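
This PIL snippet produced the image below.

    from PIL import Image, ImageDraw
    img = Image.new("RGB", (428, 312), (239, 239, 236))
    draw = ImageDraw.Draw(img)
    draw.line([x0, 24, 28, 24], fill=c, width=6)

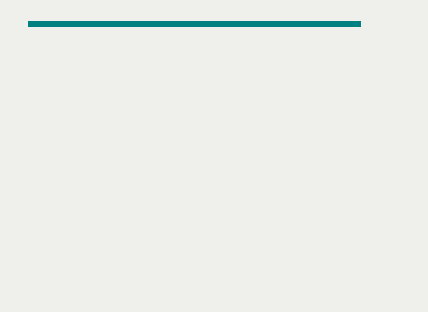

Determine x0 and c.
x0 = 360
c = 'teal'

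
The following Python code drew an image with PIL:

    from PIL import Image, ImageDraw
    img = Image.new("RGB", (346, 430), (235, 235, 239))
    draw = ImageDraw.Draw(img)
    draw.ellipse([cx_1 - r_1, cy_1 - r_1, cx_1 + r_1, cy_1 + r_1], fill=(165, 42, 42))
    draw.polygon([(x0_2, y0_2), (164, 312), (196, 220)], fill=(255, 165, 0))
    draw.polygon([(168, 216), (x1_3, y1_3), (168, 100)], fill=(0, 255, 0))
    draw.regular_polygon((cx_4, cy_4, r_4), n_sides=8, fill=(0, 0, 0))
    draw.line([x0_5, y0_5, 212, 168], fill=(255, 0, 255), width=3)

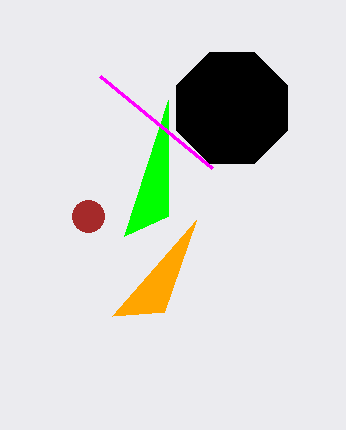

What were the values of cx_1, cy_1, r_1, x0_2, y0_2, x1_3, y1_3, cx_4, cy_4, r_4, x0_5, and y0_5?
cx_1 = 88, cy_1 = 216, r_1 = 16, x0_2 = 112, y0_2 = 316, x1_3 = 124, y1_3 = 236, cx_4 = 232, cy_4 = 108, r_4 = 60, x0_5 = 100, y0_5 = 76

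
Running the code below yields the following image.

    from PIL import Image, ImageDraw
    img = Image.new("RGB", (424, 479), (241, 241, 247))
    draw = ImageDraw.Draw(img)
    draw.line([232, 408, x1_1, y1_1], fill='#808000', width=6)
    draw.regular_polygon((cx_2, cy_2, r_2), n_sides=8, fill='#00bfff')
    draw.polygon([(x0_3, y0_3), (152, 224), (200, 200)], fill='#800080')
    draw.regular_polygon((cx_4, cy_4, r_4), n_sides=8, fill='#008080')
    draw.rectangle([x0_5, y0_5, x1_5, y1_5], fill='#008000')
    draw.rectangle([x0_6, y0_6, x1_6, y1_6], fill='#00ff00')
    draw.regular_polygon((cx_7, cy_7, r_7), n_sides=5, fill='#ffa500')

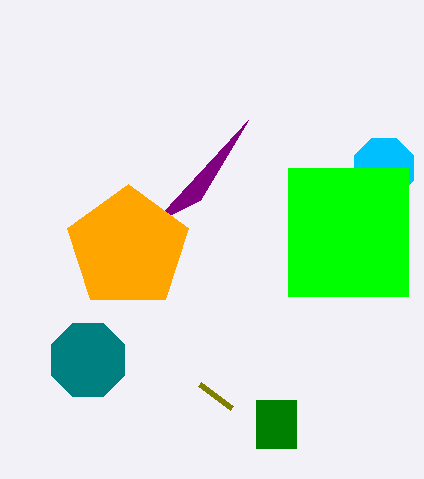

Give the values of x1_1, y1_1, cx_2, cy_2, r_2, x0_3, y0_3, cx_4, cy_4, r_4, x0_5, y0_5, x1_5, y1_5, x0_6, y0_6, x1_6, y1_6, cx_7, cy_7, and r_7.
x1_1 = 200
y1_1 = 384
cx_2 = 384
cy_2 = 168
r_2 = 32
x0_3 = 248
y0_3 = 120
cx_4 = 88
cy_4 = 360
r_4 = 40
x0_5 = 256
y0_5 = 400
x1_5 = 296
y1_5 = 448
x0_6 = 288
y0_6 = 168
x1_6 = 408
y1_6 = 296
cx_7 = 128
cy_7 = 248
r_7 = 64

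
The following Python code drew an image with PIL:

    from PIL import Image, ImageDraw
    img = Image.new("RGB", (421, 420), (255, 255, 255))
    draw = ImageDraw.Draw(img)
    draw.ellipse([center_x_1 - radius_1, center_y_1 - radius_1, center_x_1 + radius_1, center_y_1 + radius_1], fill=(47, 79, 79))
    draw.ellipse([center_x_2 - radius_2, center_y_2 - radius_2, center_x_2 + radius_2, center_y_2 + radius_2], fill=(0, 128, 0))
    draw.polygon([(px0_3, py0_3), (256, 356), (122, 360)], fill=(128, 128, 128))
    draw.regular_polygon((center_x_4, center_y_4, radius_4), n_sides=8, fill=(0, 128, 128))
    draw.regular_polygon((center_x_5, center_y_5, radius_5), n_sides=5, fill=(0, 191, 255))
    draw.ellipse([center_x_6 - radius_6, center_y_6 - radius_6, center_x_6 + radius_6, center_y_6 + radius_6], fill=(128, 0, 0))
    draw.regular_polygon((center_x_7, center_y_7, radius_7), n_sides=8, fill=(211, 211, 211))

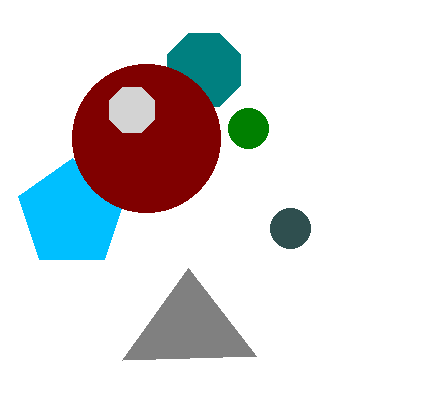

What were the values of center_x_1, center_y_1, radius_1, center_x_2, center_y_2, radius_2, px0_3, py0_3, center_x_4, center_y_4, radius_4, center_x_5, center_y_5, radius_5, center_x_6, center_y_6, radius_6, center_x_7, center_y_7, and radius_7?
center_x_1 = 290, center_y_1 = 228, radius_1 = 20, center_x_2 = 248, center_y_2 = 128, radius_2 = 20, px0_3 = 188, py0_3 = 268, center_x_4 = 204, center_y_4 = 70, radius_4 = 40, center_x_5 = 72, center_y_5 = 214, radius_5 = 56, center_x_6 = 146, center_y_6 = 138, radius_6 = 74, center_x_7 = 132, center_y_7 = 110, radius_7 = 24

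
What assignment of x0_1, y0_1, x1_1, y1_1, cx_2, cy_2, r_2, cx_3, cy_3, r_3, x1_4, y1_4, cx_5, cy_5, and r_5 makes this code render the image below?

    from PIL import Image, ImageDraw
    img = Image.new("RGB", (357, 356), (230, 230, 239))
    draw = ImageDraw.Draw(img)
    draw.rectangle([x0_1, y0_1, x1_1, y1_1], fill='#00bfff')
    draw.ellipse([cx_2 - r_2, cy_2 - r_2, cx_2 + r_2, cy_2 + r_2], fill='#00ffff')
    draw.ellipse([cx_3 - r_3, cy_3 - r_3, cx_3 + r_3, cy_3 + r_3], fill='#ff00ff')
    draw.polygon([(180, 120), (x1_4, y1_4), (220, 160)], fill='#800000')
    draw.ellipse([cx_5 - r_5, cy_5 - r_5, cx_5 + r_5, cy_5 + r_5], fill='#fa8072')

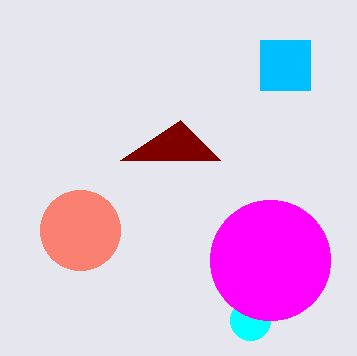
x0_1 = 260, y0_1 = 40, x1_1 = 310, y1_1 = 90, cx_2 = 250, cy_2 = 320, r_2 = 20, cx_3 = 270, cy_3 = 260, r_3 = 60, x1_4 = 120, y1_4 = 160, cx_5 = 80, cy_5 = 230, r_5 = 40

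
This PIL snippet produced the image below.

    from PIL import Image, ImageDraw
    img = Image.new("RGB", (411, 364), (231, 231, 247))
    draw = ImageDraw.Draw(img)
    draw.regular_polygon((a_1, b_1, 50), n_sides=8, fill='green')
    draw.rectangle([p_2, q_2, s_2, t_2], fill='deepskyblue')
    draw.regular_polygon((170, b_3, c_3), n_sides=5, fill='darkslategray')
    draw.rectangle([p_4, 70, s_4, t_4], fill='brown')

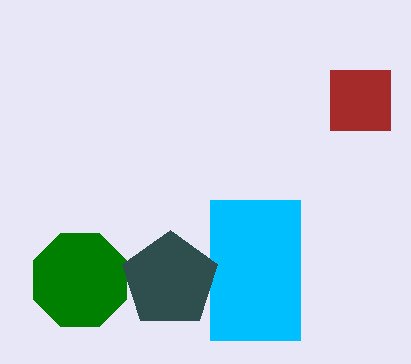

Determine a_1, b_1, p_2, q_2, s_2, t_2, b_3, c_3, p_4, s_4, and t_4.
a_1 = 80
b_1 = 280
p_2 = 210
q_2 = 200
s_2 = 300
t_2 = 340
b_3 = 280
c_3 = 50
p_4 = 330
s_4 = 390
t_4 = 130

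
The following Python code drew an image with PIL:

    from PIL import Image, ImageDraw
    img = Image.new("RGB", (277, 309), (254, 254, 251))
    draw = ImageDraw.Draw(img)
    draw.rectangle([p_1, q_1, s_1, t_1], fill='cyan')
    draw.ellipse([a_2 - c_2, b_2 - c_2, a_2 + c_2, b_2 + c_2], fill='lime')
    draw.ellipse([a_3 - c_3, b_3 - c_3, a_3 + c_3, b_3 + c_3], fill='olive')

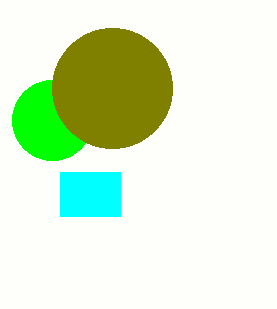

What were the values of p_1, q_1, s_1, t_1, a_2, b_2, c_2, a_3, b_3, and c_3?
p_1 = 60; q_1 = 172; s_1 = 120; t_1 = 216; a_2 = 52; b_2 = 120; c_2 = 40; a_3 = 112; b_3 = 88; c_3 = 60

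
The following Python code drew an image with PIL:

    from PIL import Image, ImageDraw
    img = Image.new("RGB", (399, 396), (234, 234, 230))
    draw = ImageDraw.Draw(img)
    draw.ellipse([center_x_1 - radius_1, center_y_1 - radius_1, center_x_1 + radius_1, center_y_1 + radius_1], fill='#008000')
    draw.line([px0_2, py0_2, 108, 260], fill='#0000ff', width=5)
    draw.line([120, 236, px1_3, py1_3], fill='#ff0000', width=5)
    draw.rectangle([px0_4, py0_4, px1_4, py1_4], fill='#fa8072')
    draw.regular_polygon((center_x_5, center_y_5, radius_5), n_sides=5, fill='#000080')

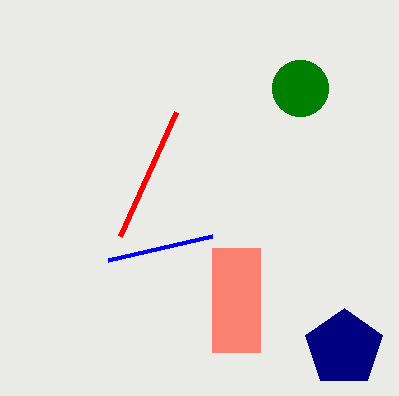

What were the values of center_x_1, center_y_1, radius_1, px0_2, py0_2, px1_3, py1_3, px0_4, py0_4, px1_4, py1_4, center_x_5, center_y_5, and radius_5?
center_x_1 = 300; center_y_1 = 88; radius_1 = 28; px0_2 = 212; py0_2 = 236; px1_3 = 176; py1_3 = 112; px0_4 = 212; py0_4 = 248; px1_4 = 260; py1_4 = 352; center_x_5 = 344; center_y_5 = 348; radius_5 = 40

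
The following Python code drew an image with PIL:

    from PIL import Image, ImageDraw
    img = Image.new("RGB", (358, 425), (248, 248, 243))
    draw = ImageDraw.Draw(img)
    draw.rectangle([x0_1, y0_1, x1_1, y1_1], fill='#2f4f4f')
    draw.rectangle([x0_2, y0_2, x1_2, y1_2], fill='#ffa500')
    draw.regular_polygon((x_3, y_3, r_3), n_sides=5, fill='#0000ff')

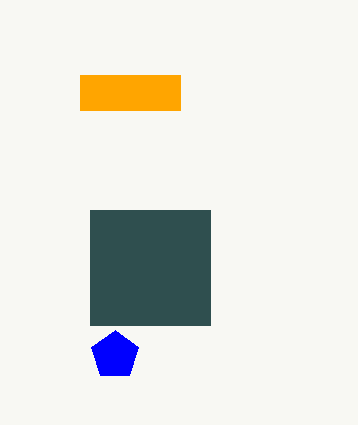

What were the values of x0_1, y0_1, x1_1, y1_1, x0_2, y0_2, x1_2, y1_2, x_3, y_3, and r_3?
x0_1 = 90, y0_1 = 210, x1_1 = 210, y1_1 = 325, x0_2 = 80, y0_2 = 75, x1_2 = 180, y1_2 = 110, x_3 = 115, y_3 = 355, r_3 = 25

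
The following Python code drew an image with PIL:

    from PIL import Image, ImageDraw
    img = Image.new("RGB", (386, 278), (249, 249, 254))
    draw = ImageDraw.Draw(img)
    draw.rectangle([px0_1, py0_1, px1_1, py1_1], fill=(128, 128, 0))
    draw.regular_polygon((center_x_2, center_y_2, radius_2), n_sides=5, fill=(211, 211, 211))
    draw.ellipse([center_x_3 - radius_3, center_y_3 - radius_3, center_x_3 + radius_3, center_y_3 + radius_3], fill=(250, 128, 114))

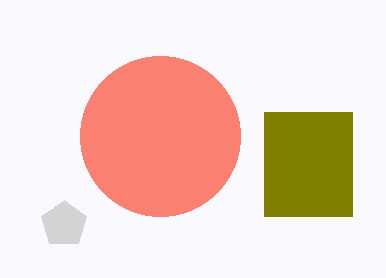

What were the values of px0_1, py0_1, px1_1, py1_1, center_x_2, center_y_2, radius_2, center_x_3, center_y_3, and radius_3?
px0_1 = 264; py0_1 = 112; px1_1 = 352; py1_1 = 216; center_x_2 = 64; center_y_2 = 224; radius_2 = 24; center_x_3 = 160; center_y_3 = 136; radius_3 = 80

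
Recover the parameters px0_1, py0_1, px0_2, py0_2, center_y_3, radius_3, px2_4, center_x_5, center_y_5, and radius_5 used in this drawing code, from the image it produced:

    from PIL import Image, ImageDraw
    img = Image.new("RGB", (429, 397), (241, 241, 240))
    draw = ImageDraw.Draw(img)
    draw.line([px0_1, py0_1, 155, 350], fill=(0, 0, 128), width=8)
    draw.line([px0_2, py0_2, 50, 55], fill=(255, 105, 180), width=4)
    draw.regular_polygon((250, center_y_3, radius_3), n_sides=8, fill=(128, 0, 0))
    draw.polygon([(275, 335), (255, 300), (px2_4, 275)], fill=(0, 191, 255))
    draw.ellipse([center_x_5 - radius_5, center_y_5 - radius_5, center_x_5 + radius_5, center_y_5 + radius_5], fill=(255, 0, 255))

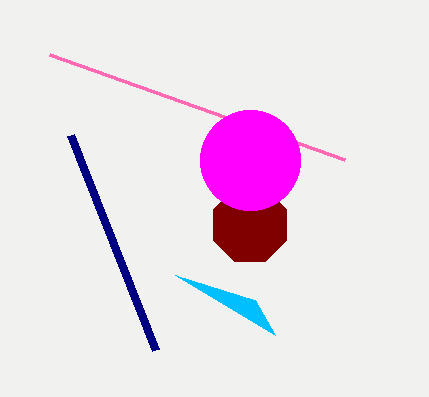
px0_1 = 70
py0_1 = 135
px0_2 = 345
py0_2 = 160
center_y_3 = 225
radius_3 = 40
px2_4 = 175
center_x_5 = 250
center_y_5 = 160
radius_5 = 50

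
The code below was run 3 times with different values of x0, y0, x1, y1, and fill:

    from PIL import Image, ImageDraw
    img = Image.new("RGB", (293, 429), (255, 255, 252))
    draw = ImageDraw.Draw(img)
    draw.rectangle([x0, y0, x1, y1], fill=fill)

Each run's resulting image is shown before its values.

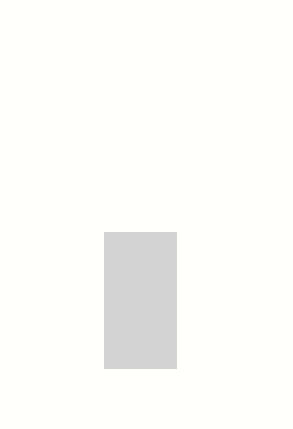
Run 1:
x0 = 104
y0 = 232
x1 = 176
y1 = 368
fill = 'lightgray'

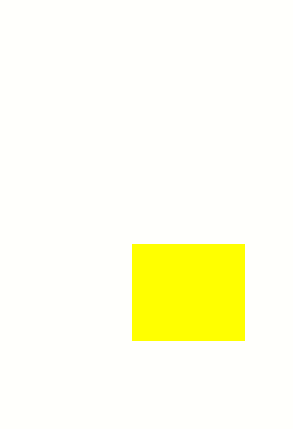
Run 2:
x0 = 132
y0 = 244
x1 = 244
y1 = 340
fill = 'yellow'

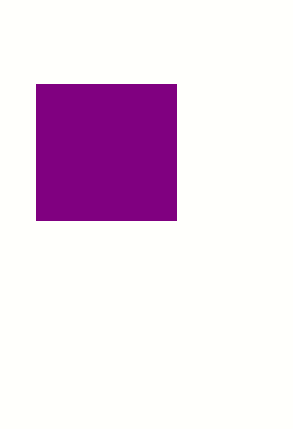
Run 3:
x0 = 36, y0 = 84, x1 = 176, y1 = 220, fill = 'purple'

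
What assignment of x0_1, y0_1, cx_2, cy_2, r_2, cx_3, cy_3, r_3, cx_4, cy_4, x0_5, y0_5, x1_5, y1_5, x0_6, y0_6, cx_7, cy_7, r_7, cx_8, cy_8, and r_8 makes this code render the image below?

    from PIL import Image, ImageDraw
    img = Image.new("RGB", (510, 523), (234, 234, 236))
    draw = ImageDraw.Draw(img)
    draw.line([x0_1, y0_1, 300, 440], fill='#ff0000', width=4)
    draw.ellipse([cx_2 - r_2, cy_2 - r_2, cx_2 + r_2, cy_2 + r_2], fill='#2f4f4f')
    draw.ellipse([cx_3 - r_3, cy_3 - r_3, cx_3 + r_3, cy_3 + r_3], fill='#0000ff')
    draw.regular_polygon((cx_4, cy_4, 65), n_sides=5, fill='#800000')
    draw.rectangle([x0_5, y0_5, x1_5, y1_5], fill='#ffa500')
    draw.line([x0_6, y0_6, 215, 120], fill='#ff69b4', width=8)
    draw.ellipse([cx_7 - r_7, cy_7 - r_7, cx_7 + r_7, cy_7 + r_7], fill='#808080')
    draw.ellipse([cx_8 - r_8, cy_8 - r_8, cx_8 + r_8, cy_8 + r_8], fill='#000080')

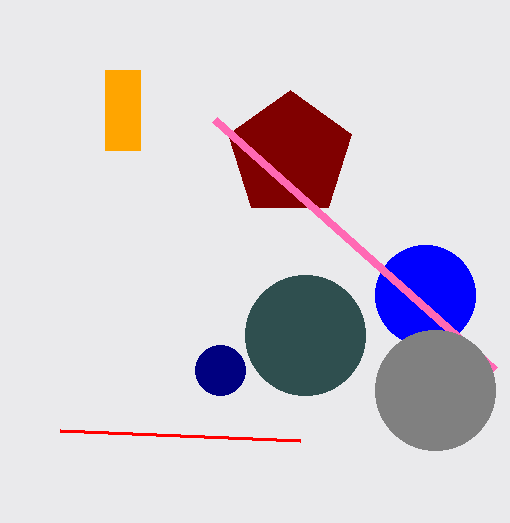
x0_1 = 60; y0_1 = 430; cx_2 = 305; cy_2 = 335; r_2 = 60; cx_3 = 425; cy_3 = 295; r_3 = 50; cx_4 = 290; cy_4 = 155; x0_5 = 105; y0_5 = 70; x1_5 = 140; y1_5 = 150; x0_6 = 495; y0_6 = 370; cx_7 = 435; cy_7 = 390; r_7 = 60; cx_8 = 220; cy_8 = 370; r_8 = 25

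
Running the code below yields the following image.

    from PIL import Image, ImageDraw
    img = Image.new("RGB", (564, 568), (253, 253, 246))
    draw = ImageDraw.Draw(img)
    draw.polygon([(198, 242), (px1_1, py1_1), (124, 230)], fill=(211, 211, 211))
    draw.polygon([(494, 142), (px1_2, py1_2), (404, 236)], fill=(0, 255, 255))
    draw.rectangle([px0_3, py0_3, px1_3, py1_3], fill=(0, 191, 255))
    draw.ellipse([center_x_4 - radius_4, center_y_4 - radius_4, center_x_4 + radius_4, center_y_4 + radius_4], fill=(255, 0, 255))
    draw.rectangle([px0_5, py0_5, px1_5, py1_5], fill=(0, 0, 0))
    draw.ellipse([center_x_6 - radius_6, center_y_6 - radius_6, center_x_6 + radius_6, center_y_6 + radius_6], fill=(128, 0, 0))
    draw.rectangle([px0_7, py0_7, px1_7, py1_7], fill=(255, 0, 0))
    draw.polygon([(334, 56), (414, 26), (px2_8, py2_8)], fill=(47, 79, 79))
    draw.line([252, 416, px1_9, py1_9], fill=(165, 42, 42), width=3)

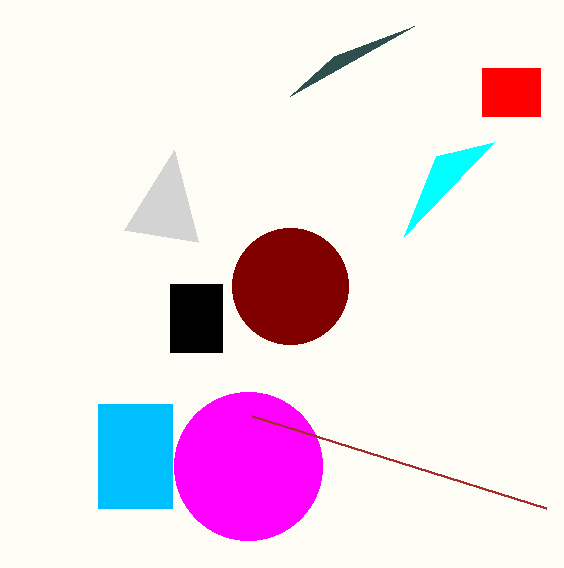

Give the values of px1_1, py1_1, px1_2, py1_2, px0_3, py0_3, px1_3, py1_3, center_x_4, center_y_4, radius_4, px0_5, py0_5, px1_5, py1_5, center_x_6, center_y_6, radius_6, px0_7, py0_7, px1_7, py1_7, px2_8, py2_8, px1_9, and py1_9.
px1_1 = 174; py1_1 = 150; px1_2 = 436; py1_2 = 156; px0_3 = 98; py0_3 = 404; px1_3 = 172; py1_3 = 508; center_x_4 = 248; center_y_4 = 466; radius_4 = 74; px0_5 = 170; py0_5 = 284; px1_5 = 222; py1_5 = 352; center_x_6 = 290; center_y_6 = 286; radius_6 = 58; px0_7 = 482; py0_7 = 68; px1_7 = 540; py1_7 = 116; px2_8 = 290; py2_8 = 96; px1_9 = 546; py1_9 = 508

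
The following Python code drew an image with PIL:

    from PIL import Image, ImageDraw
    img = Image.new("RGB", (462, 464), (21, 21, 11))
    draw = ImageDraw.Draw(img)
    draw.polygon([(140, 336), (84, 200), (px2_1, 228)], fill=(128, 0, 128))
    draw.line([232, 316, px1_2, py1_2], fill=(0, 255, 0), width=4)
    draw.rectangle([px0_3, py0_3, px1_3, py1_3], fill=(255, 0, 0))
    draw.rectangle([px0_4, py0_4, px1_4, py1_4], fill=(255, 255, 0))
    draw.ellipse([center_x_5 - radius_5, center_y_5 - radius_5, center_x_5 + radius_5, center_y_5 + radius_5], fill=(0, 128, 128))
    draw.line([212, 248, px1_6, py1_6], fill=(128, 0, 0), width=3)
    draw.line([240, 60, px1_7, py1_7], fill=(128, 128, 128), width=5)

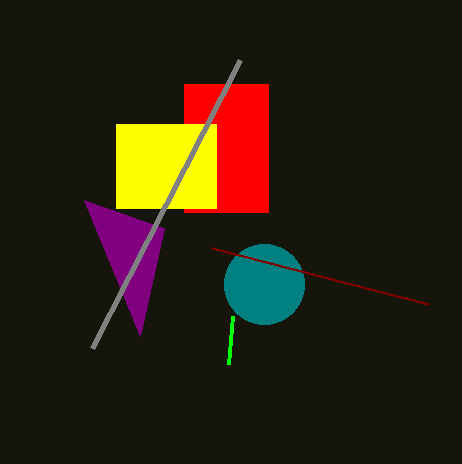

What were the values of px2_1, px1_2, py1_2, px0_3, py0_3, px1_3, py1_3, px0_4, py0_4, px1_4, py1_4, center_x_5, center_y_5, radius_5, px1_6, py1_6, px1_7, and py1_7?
px2_1 = 164; px1_2 = 228; py1_2 = 364; px0_3 = 184; py0_3 = 84; px1_3 = 268; py1_3 = 212; px0_4 = 116; py0_4 = 124; px1_4 = 216; py1_4 = 208; center_x_5 = 264; center_y_5 = 284; radius_5 = 40; px1_6 = 428; py1_6 = 304; px1_7 = 92; py1_7 = 348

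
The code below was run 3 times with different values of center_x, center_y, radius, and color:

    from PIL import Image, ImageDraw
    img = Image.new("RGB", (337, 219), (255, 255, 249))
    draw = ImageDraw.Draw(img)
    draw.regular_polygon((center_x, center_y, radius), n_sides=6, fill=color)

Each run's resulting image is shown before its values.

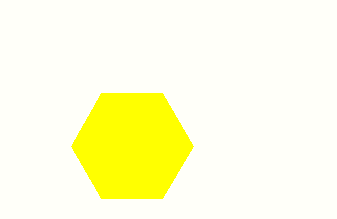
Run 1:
center_x = 132, center_y = 146, radius = 61, color = 'yellow'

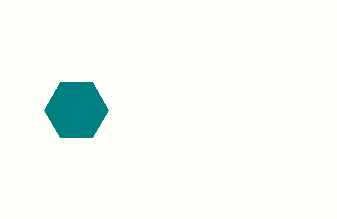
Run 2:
center_x = 76, center_y = 110, radius = 32, color = 'teal'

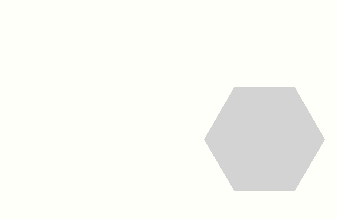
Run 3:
center_x = 264
center_y = 139
radius = 60
color = 'lightgray'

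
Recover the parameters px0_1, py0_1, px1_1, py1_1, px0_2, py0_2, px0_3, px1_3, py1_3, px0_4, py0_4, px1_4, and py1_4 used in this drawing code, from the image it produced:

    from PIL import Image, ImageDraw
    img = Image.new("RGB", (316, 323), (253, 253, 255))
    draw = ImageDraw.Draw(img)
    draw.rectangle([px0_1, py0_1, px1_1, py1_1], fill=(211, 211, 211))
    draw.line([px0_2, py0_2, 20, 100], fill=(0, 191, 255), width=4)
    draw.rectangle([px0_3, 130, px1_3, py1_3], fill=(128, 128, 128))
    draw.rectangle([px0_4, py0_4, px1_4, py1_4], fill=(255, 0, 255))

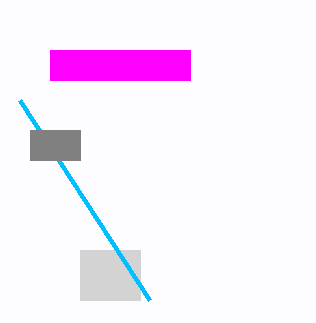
px0_1 = 80; py0_1 = 250; px1_1 = 140; py1_1 = 300; px0_2 = 150; py0_2 = 300; px0_3 = 30; px1_3 = 80; py1_3 = 160; px0_4 = 50; py0_4 = 50; px1_4 = 190; py1_4 = 80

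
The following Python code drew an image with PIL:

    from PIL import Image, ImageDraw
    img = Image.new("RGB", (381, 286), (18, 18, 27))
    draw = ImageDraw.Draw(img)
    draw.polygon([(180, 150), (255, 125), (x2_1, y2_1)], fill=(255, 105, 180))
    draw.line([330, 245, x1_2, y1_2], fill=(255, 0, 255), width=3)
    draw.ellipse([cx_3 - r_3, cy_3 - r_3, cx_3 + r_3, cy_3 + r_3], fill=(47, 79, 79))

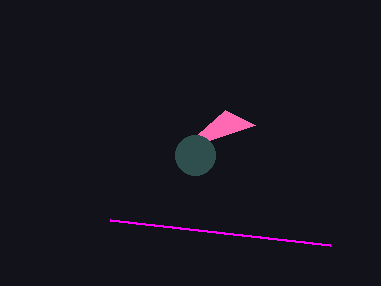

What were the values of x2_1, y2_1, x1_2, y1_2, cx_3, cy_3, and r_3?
x2_1 = 225, y2_1 = 110, x1_2 = 110, y1_2 = 220, cx_3 = 195, cy_3 = 155, r_3 = 20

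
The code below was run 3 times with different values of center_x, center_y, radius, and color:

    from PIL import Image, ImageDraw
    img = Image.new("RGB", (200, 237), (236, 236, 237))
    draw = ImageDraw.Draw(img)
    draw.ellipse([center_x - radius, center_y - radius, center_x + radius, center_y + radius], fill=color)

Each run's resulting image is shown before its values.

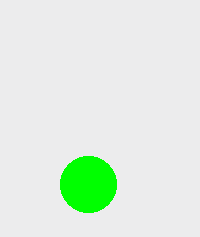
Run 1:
center_x = 88, center_y = 184, radius = 28, color = 'lime'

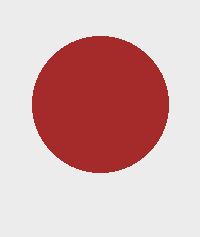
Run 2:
center_x = 100
center_y = 104
radius = 68
color = 'brown'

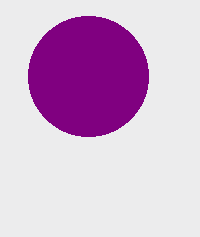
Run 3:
center_x = 88; center_y = 76; radius = 60; color = 'purple'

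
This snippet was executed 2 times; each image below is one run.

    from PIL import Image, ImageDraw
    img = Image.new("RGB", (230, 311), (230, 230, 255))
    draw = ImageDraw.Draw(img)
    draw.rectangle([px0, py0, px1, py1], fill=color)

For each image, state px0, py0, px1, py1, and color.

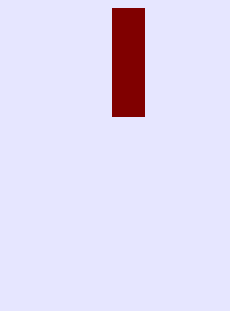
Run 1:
px0 = 112, py0 = 8, px1 = 144, py1 = 116, color = 'maroon'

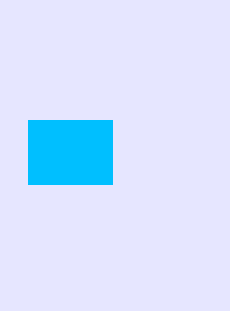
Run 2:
px0 = 28, py0 = 120, px1 = 112, py1 = 184, color = 'deepskyblue'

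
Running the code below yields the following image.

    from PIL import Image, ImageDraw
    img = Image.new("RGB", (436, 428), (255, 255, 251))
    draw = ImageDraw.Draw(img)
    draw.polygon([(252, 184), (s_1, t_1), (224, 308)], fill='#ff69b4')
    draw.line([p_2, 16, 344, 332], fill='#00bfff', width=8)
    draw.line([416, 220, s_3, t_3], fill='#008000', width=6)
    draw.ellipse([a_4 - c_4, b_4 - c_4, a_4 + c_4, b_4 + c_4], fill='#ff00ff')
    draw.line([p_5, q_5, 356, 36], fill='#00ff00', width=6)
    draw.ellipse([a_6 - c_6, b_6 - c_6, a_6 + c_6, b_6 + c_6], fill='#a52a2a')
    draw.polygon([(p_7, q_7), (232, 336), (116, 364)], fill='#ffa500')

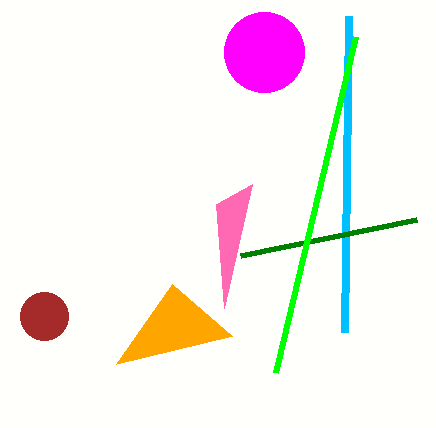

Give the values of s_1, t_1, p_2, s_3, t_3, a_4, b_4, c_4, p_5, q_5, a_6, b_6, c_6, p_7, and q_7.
s_1 = 216
t_1 = 204
p_2 = 348
s_3 = 240
t_3 = 256
a_4 = 264
b_4 = 52
c_4 = 40
p_5 = 276
q_5 = 372
a_6 = 44
b_6 = 316
c_6 = 24
p_7 = 172
q_7 = 284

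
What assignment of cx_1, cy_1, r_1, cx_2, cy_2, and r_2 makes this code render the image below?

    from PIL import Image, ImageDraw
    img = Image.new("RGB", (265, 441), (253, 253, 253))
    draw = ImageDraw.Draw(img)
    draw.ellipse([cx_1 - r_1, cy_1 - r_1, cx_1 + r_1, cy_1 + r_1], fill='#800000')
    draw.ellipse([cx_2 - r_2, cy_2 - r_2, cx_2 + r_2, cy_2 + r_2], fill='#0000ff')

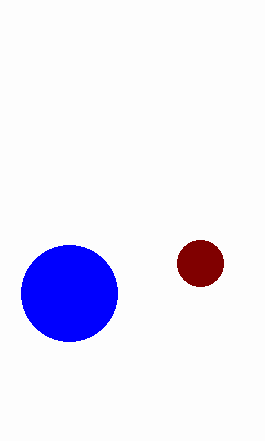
cx_1 = 200; cy_1 = 263; r_1 = 23; cx_2 = 69; cy_2 = 293; r_2 = 48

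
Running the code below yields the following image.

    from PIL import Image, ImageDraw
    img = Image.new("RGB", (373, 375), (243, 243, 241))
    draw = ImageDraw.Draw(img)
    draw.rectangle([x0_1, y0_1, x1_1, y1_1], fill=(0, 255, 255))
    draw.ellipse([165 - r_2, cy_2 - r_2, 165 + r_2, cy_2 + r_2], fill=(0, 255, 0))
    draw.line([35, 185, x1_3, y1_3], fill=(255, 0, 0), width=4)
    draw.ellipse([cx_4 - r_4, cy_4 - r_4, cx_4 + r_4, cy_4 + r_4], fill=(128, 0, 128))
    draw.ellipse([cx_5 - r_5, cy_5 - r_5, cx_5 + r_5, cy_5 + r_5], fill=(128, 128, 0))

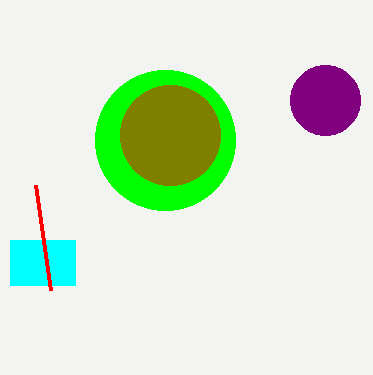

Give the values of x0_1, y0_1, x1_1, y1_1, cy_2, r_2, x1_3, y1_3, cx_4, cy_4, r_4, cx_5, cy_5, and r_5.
x0_1 = 10, y0_1 = 240, x1_1 = 75, y1_1 = 285, cy_2 = 140, r_2 = 70, x1_3 = 50, y1_3 = 290, cx_4 = 325, cy_4 = 100, r_4 = 35, cx_5 = 170, cy_5 = 135, r_5 = 50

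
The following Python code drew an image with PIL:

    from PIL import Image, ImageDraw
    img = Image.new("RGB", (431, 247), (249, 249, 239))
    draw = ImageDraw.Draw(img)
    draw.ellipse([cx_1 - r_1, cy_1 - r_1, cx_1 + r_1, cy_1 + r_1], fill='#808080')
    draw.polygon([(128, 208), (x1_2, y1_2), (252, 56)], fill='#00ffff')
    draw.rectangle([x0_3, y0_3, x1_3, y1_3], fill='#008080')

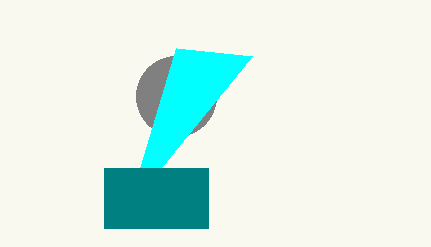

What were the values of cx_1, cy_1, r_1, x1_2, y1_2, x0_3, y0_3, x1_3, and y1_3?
cx_1 = 176
cy_1 = 96
r_1 = 40
x1_2 = 176
y1_2 = 48
x0_3 = 104
y0_3 = 168
x1_3 = 208
y1_3 = 228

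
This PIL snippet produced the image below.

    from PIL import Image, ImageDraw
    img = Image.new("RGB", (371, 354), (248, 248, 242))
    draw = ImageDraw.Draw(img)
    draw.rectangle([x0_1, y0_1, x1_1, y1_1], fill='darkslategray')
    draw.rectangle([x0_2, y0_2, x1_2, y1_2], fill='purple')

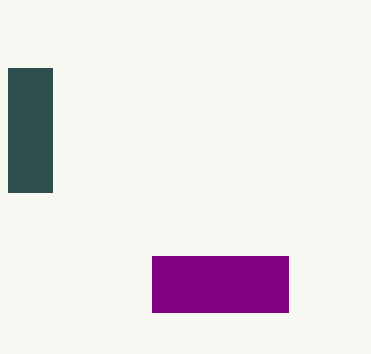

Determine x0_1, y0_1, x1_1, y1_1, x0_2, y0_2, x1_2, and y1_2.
x0_1 = 8; y0_1 = 68; x1_1 = 52; y1_1 = 192; x0_2 = 152; y0_2 = 256; x1_2 = 288; y1_2 = 312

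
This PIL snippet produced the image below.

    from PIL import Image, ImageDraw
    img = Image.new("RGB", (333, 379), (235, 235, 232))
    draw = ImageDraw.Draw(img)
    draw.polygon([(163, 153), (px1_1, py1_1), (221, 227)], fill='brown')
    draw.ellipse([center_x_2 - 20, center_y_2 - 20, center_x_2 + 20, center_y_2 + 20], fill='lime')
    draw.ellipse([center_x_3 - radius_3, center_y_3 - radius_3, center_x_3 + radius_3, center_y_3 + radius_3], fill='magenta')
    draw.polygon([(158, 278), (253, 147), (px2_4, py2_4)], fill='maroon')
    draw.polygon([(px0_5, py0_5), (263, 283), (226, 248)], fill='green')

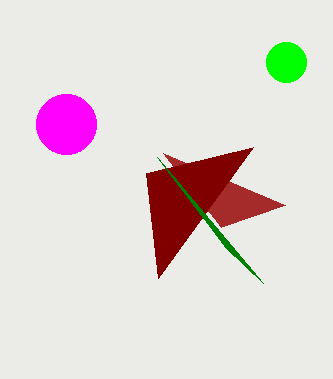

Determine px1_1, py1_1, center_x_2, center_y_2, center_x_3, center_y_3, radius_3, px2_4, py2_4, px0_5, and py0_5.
px1_1 = 285; py1_1 = 205; center_x_2 = 286; center_y_2 = 62; center_x_3 = 66; center_y_3 = 124; radius_3 = 30; px2_4 = 146; py2_4 = 173; px0_5 = 157; py0_5 = 157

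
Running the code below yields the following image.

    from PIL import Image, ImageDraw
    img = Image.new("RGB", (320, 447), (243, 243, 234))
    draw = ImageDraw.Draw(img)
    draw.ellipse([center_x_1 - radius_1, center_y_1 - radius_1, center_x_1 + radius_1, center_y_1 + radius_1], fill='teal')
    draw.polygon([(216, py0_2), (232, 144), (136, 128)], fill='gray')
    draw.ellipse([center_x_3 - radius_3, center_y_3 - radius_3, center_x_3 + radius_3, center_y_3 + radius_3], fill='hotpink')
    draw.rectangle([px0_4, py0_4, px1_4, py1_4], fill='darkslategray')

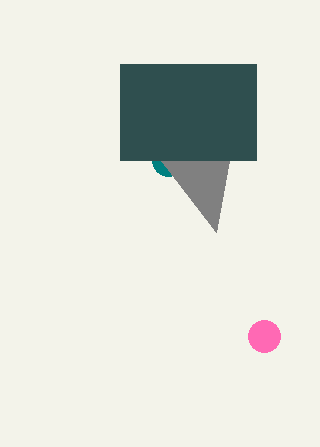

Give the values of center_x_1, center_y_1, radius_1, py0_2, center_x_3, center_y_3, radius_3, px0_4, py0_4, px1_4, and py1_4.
center_x_1 = 168, center_y_1 = 160, radius_1 = 16, py0_2 = 232, center_x_3 = 264, center_y_3 = 336, radius_3 = 16, px0_4 = 120, py0_4 = 64, px1_4 = 256, py1_4 = 160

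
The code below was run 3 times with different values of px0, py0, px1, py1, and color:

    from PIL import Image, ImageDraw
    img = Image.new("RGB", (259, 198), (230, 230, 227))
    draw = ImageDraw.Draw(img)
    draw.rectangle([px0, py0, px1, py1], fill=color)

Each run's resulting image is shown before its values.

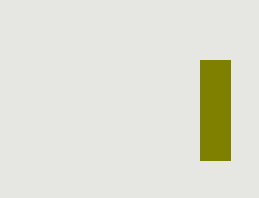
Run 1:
px0 = 200, py0 = 60, px1 = 230, py1 = 160, color = 'olive'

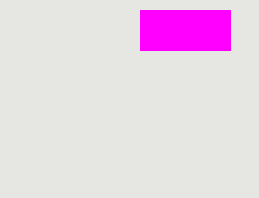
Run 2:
px0 = 140
py0 = 10
px1 = 230
py1 = 50
color = 'magenta'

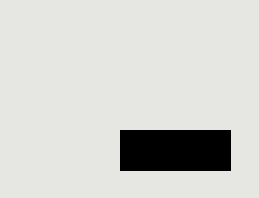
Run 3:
px0 = 120, py0 = 130, px1 = 230, py1 = 170, color = 'black'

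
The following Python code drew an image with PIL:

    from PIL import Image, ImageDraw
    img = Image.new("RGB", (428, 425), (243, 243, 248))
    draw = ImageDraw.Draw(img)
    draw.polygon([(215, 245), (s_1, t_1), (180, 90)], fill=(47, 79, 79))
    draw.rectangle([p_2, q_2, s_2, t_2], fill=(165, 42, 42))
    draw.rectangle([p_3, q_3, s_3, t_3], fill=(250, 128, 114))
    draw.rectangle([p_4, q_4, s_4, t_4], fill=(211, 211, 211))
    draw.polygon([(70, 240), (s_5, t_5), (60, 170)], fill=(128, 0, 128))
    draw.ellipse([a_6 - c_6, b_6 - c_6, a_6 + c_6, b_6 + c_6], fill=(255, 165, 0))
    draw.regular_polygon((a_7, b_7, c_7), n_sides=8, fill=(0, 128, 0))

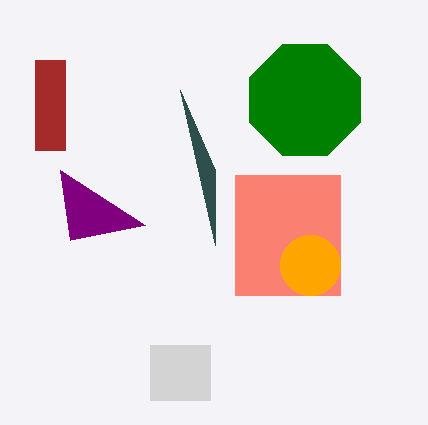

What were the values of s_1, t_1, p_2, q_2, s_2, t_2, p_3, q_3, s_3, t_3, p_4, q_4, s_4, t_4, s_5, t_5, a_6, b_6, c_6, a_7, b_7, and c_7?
s_1 = 215, t_1 = 170, p_2 = 35, q_2 = 60, s_2 = 65, t_2 = 150, p_3 = 235, q_3 = 175, s_3 = 340, t_3 = 295, p_4 = 150, q_4 = 345, s_4 = 210, t_4 = 400, s_5 = 145, t_5 = 225, a_6 = 310, b_6 = 265, c_6 = 30, a_7 = 305, b_7 = 100, c_7 = 60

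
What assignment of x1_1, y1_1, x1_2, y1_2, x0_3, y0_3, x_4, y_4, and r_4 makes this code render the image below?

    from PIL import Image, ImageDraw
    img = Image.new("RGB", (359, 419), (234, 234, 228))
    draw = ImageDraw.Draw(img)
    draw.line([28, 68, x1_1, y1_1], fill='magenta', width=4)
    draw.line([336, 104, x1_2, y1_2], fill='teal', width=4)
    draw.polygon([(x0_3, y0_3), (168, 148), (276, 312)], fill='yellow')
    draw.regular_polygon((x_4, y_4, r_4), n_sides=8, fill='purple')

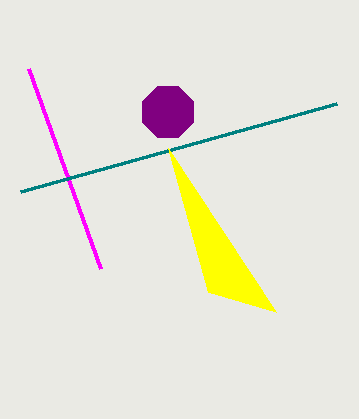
x1_1 = 100
y1_1 = 268
x1_2 = 20
y1_2 = 192
x0_3 = 208
y0_3 = 292
x_4 = 168
y_4 = 112
r_4 = 28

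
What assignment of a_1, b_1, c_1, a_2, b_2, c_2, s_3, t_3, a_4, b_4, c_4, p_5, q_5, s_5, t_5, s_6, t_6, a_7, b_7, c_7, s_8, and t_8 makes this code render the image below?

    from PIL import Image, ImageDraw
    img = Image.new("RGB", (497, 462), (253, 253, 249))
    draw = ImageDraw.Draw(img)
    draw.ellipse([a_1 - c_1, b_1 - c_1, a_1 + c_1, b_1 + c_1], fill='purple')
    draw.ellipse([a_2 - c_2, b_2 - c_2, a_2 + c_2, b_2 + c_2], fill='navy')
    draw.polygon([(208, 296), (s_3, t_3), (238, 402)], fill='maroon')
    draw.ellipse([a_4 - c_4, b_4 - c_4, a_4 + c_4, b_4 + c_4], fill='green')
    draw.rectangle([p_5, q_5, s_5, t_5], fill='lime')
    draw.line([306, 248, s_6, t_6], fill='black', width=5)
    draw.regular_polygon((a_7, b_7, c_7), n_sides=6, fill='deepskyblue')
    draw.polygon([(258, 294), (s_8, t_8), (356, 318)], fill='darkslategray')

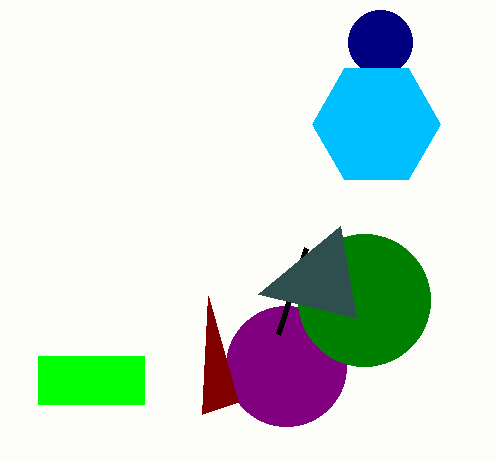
a_1 = 286
b_1 = 366
c_1 = 60
a_2 = 380
b_2 = 42
c_2 = 32
s_3 = 202
t_3 = 414
a_4 = 364
b_4 = 300
c_4 = 66
p_5 = 38
q_5 = 356
s_5 = 144
t_5 = 404
s_6 = 278
t_6 = 334
a_7 = 376
b_7 = 124
c_7 = 64
s_8 = 340
t_8 = 226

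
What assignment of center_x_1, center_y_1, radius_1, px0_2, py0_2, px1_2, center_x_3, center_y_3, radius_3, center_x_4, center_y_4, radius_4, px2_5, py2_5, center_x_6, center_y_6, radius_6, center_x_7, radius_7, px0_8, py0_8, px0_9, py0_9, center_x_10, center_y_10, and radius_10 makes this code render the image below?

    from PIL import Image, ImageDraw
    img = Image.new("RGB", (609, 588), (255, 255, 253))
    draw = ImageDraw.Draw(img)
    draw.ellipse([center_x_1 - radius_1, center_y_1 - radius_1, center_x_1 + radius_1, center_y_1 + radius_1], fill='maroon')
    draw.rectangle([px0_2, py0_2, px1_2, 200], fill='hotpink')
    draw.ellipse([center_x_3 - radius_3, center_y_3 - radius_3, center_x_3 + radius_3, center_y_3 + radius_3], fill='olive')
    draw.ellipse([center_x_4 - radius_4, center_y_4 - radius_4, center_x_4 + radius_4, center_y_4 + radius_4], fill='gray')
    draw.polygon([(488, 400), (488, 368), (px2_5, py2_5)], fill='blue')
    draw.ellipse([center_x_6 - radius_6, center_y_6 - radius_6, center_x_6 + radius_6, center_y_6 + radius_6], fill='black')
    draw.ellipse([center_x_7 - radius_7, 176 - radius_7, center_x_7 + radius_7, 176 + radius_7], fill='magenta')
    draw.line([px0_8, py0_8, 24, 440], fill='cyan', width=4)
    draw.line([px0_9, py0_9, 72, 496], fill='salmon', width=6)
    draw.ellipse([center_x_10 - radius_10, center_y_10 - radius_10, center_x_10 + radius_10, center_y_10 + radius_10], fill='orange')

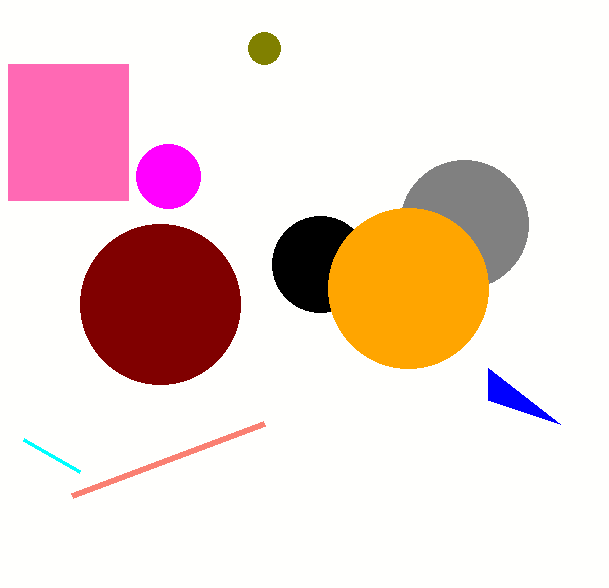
center_x_1 = 160
center_y_1 = 304
radius_1 = 80
px0_2 = 8
py0_2 = 64
px1_2 = 128
center_x_3 = 264
center_y_3 = 48
radius_3 = 16
center_x_4 = 464
center_y_4 = 224
radius_4 = 64
px2_5 = 560
py2_5 = 424
center_x_6 = 320
center_y_6 = 264
radius_6 = 48
center_x_7 = 168
radius_7 = 32
px0_8 = 80
py0_8 = 472
px0_9 = 264
py0_9 = 424
center_x_10 = 408
center_y_10 = 288
radius_10 = 80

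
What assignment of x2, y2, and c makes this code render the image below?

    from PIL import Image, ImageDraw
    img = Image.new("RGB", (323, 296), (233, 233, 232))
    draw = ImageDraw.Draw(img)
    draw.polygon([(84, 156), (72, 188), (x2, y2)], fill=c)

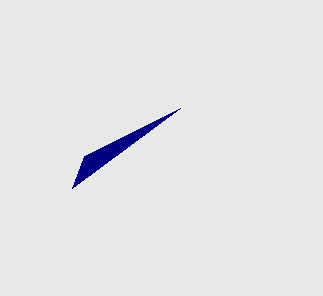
x2 = 180, y2 = 108, c = 'navy'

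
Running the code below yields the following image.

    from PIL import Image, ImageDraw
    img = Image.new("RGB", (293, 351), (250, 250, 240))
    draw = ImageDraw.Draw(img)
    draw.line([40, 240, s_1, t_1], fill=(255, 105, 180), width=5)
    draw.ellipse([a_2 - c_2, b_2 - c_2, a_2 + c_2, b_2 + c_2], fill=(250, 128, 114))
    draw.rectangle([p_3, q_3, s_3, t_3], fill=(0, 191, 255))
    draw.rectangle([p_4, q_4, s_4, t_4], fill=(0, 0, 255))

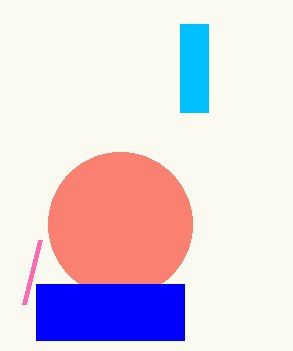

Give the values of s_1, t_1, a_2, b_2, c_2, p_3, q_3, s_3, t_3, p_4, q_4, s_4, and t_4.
s_1 = 24
t_1 = 304
a_2 = 120
b_2 = 224
c_2 = 72
p_3 = 180
q_3 = 24
s_3 = 208
t_3 = 112
p_4 = 36
q_4 = 284
s_4 = 184
t_4 = 340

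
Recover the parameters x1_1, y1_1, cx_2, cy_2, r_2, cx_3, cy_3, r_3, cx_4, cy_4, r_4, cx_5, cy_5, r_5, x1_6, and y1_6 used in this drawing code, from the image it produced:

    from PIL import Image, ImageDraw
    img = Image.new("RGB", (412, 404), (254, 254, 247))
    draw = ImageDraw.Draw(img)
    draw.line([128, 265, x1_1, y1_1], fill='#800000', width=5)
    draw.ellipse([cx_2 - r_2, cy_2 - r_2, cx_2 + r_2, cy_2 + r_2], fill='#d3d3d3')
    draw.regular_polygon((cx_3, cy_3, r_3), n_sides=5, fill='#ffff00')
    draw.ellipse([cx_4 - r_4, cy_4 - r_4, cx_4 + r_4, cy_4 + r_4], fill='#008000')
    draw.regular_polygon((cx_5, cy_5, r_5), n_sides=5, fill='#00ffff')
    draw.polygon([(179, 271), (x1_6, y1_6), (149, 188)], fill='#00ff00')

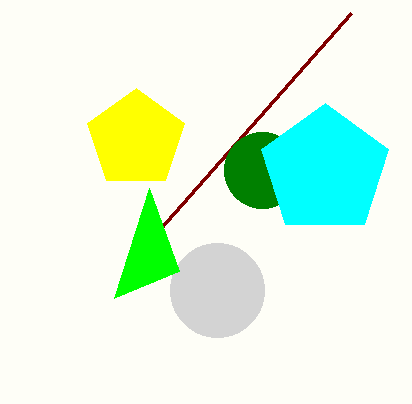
x1_1 = 351
y1_1 = 13
cx_2 = 217
cy_2 = 290
r_2 = 47
cx_3 = 136
cy_3 = 139
r_3 = 51
cx_4 = 262
cy_4 = 170
r_4 = 38
cx_5 = 325
cy_5 = 170
r_5 = 67
x1_6 = 114
y1_6 = 298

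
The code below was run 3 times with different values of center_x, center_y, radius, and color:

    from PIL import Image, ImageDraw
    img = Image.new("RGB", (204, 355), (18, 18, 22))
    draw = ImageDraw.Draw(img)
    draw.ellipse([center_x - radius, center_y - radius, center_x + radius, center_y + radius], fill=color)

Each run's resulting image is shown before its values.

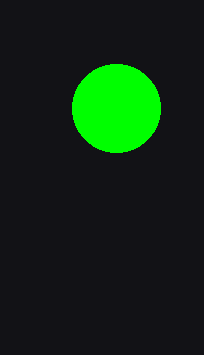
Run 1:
center_x = 116, center_y = 108, radius = 44, color = 'lime'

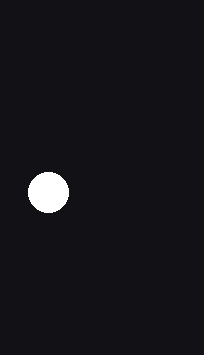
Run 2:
center_x = 48
center_y = 192
radius = 20
color = 'white'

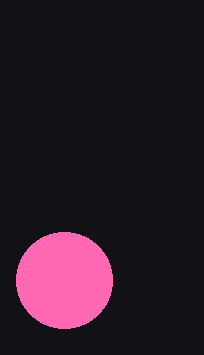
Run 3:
center_x = 64, center_y = 280, radius = 48, color = 'hotpink'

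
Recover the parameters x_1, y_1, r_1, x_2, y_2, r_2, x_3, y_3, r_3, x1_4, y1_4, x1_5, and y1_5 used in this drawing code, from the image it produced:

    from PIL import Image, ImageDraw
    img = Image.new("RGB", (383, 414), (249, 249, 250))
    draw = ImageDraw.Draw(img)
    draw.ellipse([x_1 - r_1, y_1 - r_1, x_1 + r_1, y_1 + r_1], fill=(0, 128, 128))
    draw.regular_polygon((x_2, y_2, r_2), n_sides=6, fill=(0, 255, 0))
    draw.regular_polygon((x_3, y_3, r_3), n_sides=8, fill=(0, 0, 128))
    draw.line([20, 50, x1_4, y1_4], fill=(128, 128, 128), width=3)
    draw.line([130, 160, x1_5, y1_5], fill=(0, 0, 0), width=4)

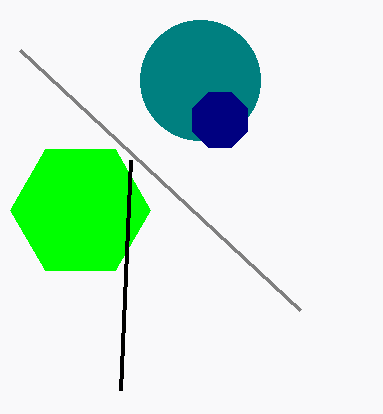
x_1 = 200; y_1 = 80; r_1 = 60; x_2 = 80; y_2 = 210; r_2 = 70; x_3 = 220; y_3 = 120; r_3 = 30; x1_4 = 300; y1_4 = 310; x1_5 = 120; y1_5 = 390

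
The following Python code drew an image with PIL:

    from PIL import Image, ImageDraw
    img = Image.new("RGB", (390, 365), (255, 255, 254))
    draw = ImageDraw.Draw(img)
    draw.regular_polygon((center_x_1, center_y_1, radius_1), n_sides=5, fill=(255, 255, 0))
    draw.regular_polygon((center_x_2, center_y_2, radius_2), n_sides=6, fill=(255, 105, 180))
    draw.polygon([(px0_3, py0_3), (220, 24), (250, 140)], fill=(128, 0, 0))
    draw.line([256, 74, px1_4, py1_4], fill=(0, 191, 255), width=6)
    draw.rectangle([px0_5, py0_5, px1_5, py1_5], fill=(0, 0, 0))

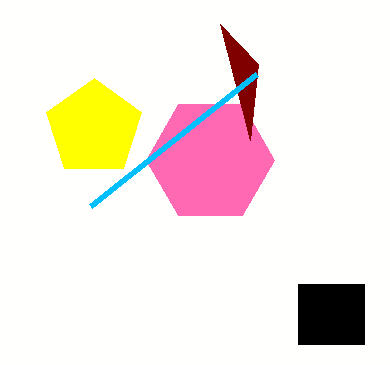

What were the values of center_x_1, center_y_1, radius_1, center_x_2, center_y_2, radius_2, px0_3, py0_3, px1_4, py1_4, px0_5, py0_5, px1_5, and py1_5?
center_x_1 = 94
center_y_1 = 128
radius_1 = 50
center_x_2 = 210
center_y_2 = 160
radius_2 = 64
px0_3 = 258
py0_3 = 64
px1_4 = 90
py1_4 = 206
px0_5 = 298
py0_5 = 284
px1_5 = 364
py1_5 = 344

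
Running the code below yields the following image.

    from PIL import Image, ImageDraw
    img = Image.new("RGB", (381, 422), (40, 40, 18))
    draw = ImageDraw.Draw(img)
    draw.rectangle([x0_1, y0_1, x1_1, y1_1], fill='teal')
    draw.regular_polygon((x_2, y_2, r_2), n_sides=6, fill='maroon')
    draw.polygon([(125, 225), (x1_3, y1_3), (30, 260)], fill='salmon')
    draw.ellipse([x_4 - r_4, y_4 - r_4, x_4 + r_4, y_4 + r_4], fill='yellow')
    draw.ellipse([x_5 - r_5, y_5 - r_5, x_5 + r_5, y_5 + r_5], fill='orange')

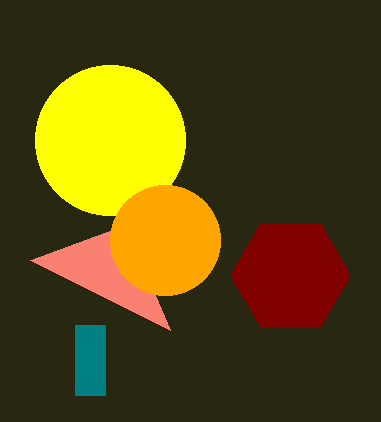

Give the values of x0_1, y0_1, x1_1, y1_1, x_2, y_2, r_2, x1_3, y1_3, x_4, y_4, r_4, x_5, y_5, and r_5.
x0_1 = 75; y0_1 = 325; x1_1 = 105; y1_1 = 395; x_2 = 290; y_2 = 275; r_2 = 60; x1_3 = 170; y1_3 = 330; x_4 = 110; y_4 = 140; r_4 = 75; x_5 = 165; y_5 = 240; r_5 = 55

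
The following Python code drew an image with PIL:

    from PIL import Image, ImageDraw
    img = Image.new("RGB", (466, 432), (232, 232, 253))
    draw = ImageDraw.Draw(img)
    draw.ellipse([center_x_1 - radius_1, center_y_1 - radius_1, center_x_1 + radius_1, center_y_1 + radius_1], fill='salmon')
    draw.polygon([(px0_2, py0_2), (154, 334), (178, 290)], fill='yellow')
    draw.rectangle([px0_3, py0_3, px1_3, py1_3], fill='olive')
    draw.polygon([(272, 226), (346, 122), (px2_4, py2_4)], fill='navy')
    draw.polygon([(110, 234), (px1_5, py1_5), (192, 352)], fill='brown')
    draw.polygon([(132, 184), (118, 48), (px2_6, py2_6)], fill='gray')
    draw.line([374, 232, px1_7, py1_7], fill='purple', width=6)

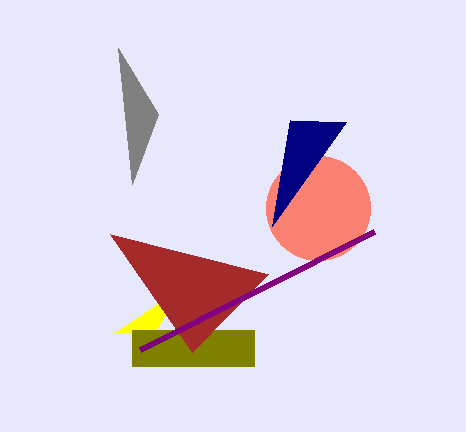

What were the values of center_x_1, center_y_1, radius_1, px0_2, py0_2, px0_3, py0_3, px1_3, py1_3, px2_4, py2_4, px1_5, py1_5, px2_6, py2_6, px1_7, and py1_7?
center_x_1 = 318
center_y_1 = 208
radius_1 = 52
px0_2 = 116
py0_2 = 332
px0_3 = 132
py0_3 = 330
px1_3 = 254
py1_3 = 366
px2_4 = 290
py2_4 = 120
px1_5 = 268
py1_5 = 274
px2_6 = 158
py2_6 = 114
px1_7 = 140
py1_7 = 350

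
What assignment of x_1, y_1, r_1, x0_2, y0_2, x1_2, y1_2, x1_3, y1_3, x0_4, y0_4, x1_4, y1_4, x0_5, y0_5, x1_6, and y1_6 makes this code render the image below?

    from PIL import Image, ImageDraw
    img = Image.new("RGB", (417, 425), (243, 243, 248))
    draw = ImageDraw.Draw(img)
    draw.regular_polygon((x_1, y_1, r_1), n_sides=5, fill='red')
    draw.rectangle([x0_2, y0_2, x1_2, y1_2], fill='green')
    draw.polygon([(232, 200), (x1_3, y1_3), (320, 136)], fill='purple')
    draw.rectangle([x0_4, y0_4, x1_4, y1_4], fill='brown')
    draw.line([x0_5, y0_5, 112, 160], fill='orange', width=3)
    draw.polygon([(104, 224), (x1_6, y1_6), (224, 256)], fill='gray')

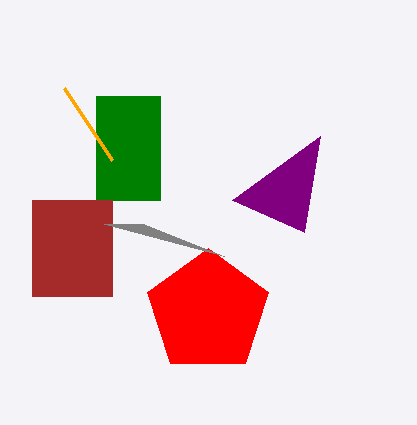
x_1 = 208
y_1 = 312
r_1 = 64
x0_2 = 96
y0_2 = 96
x1_2 = 160
y1_2 = 200
x1_3 = 304
y1_3 = 232
x0_4 = 32
y0_4 = 200
x1_4 = 112
y1_4 = 296
x0_5 = 64
y0_5 = 88
x1_6 = 144
y1_6 = 224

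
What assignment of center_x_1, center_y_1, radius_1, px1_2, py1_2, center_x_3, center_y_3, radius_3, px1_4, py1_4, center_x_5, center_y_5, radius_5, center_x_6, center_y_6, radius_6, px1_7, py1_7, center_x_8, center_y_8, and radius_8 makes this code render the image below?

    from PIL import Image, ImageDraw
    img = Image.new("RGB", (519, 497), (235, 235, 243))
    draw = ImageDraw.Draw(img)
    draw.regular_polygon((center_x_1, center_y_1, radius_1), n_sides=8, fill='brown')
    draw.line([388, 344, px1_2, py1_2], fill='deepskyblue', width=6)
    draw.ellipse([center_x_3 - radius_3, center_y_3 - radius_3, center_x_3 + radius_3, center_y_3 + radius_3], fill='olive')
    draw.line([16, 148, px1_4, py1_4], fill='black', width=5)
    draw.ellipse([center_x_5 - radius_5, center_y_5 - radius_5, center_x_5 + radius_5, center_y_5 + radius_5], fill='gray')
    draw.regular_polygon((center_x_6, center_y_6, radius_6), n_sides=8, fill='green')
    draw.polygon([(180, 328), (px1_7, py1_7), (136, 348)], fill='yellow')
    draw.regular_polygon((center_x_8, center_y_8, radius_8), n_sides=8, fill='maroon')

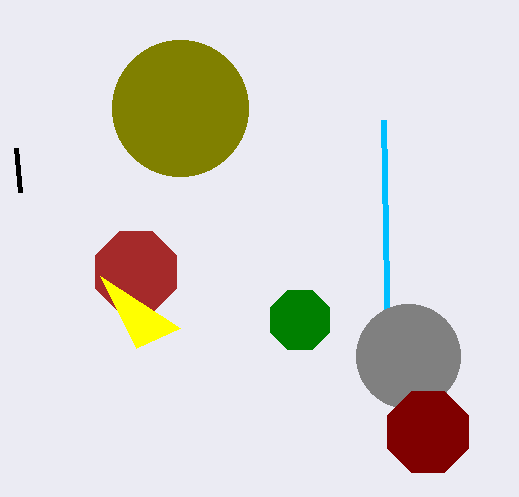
center_x_1 = 136; center_y_1 = 272; radius_1 = 44; px1_2 = 384; py1_2 = 120; center_x_3 = 180; center_y_3 = 108; radius_3 = 68; px1_4 = 20; py1_4 = 192; center_x_5 = 408; center_y_5 = 356; radius_5 = 52; center_x_6 = 300; center_y_6 = 320; radius_6 = 32; px1_7 = 100; py1_7 = 276; center_x_8 = 428; center_y_8 = 432; radius_8 = 44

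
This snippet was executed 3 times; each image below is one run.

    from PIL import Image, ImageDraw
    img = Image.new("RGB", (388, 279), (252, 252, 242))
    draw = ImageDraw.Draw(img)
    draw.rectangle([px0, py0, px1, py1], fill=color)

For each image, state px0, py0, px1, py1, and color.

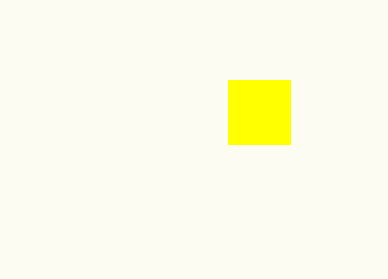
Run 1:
px0 = 228, py0 = 80, px1 = 290, py1 = 144, color = 'yellow'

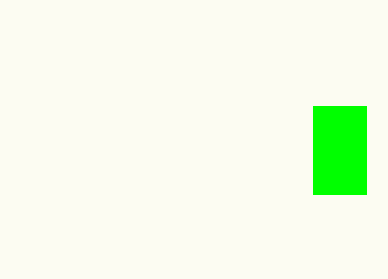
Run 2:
px0 = 313; py0 = 106; px1 = 366; py1 = 194; color = 'lime'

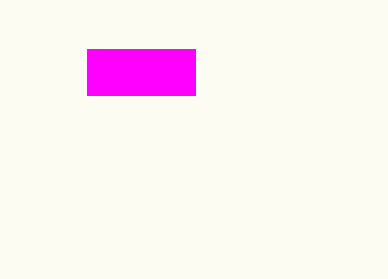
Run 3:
px0 = 87
py0 = 49
px1 = 195
py1 = 95
color = 'magenta'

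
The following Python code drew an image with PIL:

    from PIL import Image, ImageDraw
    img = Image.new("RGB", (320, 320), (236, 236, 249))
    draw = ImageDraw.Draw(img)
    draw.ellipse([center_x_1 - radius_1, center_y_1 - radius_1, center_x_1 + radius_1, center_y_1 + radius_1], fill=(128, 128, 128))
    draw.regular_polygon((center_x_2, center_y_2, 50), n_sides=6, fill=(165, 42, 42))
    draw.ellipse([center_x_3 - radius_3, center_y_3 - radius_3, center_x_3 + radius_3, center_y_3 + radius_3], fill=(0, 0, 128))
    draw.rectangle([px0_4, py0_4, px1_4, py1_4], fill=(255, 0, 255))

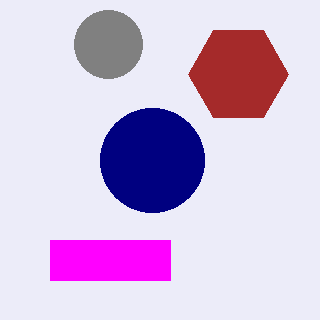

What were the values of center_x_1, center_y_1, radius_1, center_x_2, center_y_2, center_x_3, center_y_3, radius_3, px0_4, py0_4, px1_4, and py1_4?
center_x_1 = 108, center_y_1 = 44, radius_1 = 34, center_x_2 = 238, center_y_2 = 74, center_x_3 = 152, center_y_3 = 160, radius_3 = 52, px0_4 = 50, py0_4 = 240, px1_4 = 170, py1_4 = 280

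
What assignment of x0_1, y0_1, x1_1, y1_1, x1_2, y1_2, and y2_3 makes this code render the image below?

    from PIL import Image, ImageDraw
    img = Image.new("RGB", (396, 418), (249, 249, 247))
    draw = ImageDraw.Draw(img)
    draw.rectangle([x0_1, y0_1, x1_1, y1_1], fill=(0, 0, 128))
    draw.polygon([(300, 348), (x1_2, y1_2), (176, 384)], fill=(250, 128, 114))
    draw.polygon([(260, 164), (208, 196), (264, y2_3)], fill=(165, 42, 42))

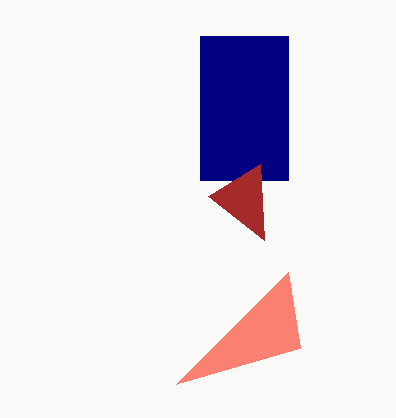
x0_1 = 200; y0_1 = 36; x1_1 = 288; y1_1 = 180; x1_2 = 288; y1_2 = 272; y2_3 = 240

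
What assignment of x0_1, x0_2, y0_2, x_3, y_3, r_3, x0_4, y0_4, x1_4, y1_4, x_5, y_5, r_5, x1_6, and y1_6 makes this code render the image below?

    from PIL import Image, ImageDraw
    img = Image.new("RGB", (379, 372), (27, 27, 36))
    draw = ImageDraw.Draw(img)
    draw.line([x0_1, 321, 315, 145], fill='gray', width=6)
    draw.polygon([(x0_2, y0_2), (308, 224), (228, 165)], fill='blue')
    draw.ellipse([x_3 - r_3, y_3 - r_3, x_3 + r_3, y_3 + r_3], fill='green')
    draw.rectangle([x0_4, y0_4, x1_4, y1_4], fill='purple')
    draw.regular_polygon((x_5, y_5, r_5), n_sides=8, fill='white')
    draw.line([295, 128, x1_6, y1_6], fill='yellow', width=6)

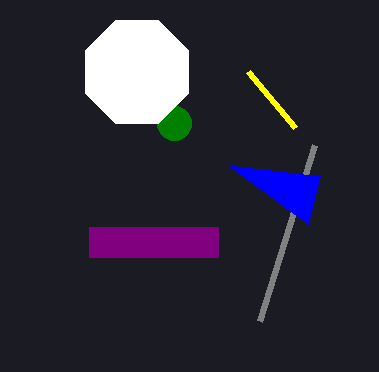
x0_1 = 260; x0_2 = 320; y0_2 = 176; x_3 = 174; y_3 = 123; r_3 = 17; x0_4 = 89; y0_4 = 227; x1_4 = 218; y1_4 = 257; x_5 = 137; y_5 = 72; r_5 = 56; x1_6 = 248; y1_6 = 72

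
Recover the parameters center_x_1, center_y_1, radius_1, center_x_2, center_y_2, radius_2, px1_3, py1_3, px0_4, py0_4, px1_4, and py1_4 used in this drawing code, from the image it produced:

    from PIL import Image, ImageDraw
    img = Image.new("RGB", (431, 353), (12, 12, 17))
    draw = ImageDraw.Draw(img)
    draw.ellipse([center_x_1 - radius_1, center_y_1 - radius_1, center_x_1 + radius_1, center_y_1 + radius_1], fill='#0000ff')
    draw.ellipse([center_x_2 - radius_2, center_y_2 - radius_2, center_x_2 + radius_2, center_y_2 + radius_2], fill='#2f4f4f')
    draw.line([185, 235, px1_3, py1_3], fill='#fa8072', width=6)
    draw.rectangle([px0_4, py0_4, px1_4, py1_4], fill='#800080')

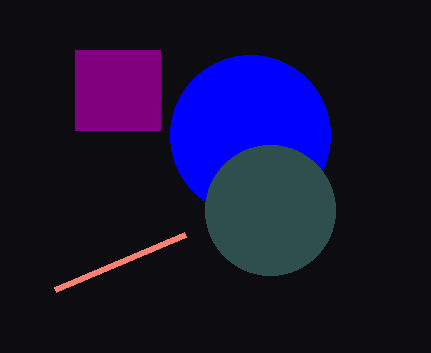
center_x_1 = 250; center_y_1 = 135; radius_1 = 80; center_x_2 = 270; center_y_2 = 210; radius_2 = 65; px1_3 = 55; py1_3 = 290; px0_4 = 75; py0_4 = 50; px1_4 = 160; py1_4 = 130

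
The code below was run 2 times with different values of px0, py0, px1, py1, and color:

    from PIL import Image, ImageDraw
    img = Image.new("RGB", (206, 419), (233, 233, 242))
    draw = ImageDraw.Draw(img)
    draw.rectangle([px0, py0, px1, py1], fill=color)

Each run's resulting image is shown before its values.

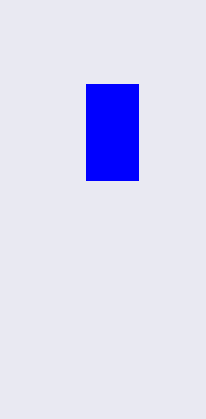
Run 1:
px0 = 86, py0 = 84, px1 = 138, py1 = 180, color = 'blue'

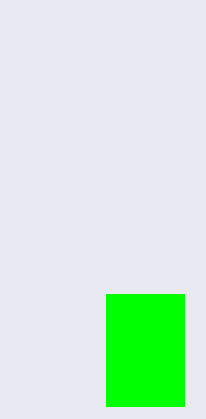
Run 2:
px0 = 106
py0 = 294
px1 = 184
py1 = 406
color = 'lime'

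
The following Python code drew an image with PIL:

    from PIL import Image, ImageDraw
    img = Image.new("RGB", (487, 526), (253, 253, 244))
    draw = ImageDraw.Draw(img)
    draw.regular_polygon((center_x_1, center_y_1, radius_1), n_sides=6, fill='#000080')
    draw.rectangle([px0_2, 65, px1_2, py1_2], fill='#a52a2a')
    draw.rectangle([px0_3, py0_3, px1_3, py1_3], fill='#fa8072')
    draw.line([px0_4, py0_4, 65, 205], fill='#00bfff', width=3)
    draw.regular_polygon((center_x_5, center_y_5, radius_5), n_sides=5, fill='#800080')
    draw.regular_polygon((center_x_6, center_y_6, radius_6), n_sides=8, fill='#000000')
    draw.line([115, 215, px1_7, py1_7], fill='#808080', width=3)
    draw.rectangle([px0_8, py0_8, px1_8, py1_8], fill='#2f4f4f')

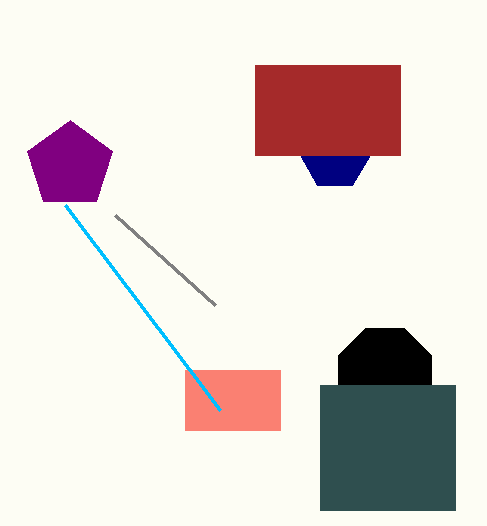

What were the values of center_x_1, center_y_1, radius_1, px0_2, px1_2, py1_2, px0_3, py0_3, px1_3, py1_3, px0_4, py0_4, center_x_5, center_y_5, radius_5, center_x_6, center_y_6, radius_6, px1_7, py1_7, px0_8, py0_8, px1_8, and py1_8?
center_x_1 = 335; center_y_1 = 155; radius_1 = 35; px0_2 = 255; px1_2 = 400; py1_2 = 155; px0_3 = 185; py0_3 = 370; px1_3 = 280; py1_3 = 430; px0_4 = 220; py0_4 = 410; center_x_5 = 70; center_y_5 = 165; radius_5 = 45; center_x_6 = 385; center_y_6 = 375; radius_6 = 50; px1_7 = 215; py1_7 = 305; px0_8 = 320; py0_8 = 385; px1_8 = 455; py1_8 = 510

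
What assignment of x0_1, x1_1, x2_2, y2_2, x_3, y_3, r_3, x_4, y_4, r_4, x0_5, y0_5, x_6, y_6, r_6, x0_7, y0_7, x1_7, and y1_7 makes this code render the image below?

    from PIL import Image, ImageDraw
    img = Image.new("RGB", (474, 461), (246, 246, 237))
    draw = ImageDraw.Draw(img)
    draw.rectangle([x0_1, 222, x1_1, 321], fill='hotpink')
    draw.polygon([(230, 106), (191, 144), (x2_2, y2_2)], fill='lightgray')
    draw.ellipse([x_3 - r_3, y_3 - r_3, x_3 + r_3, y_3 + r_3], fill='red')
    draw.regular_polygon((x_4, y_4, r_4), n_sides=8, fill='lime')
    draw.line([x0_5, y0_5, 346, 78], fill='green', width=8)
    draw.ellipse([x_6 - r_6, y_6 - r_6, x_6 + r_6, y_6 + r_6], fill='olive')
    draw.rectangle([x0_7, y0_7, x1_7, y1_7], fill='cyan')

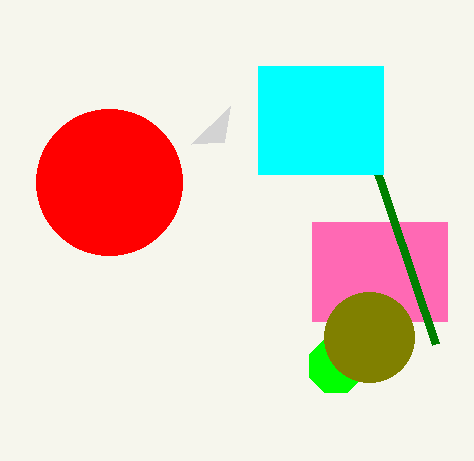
x0_1 = 312, x1_1 = 447, x2_2 = 224, y2_2 = 142, x_3 = 109, y_3 = 182, r_3 = 73, x_4 = 336, y_4 = 366, r_4 = 29, x0_5 = 436, y0_5 = 344, x_6 = 369, y_6 = 337, r_6 = 45, x0_7 = 258, y0_7 = 66, x1_7 = 383, y1_7 = 174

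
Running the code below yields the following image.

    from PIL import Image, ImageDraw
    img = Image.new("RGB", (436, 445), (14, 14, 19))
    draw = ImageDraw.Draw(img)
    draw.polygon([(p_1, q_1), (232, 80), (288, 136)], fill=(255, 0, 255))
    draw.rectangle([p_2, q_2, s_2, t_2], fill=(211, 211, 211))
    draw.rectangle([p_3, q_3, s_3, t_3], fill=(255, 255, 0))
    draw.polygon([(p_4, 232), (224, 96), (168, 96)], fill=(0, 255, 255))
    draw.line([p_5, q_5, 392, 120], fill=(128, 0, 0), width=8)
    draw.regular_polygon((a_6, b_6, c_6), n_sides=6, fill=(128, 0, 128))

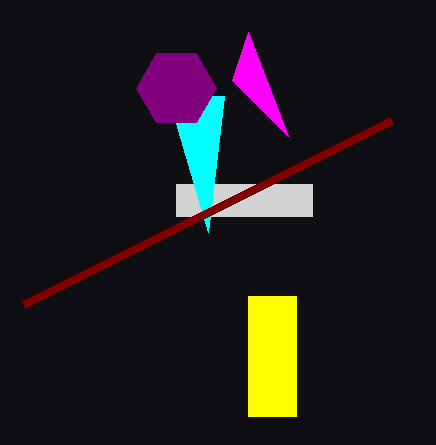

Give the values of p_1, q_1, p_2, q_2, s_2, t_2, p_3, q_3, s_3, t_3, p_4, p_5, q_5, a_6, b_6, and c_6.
p_1 = 248
q_1 = 32
p_2 = 176
q_2 = 184
s_2 = 312
t_2 = 216
p_3 = 248
q_3 = 296
s_3 = 296
t_3 = 416
p_4 = 208
p_5 = 24
q_5 = 304
a_6 = 176
b_6 = 88
c_6 = 40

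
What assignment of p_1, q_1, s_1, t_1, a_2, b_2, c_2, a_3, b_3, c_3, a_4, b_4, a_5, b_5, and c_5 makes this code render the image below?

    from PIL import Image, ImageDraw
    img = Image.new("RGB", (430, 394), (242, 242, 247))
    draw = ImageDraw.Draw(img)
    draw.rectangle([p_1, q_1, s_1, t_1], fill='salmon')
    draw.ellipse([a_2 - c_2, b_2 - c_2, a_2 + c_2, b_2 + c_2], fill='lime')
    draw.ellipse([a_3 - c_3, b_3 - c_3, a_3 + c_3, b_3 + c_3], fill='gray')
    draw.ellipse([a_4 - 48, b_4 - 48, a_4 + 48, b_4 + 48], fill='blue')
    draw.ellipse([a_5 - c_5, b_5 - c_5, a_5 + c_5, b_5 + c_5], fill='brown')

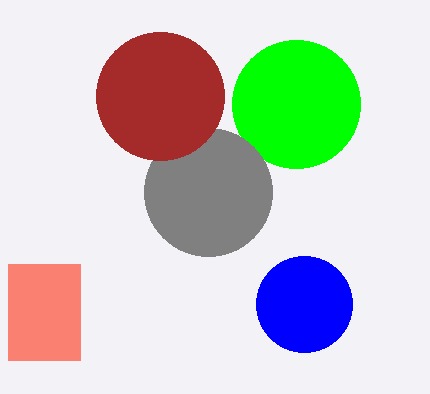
p_1 = 8, q_1 = 264, s_1 = 80, t_1 = 360, a_2 = 296, b_2 = 104, c_2 = 64, a_3 = 208, b_3 = 192, c_3 = 64, a_4 = 304, b_4 = 304, a_5 = 160, b_5 = 96, c_5 = 64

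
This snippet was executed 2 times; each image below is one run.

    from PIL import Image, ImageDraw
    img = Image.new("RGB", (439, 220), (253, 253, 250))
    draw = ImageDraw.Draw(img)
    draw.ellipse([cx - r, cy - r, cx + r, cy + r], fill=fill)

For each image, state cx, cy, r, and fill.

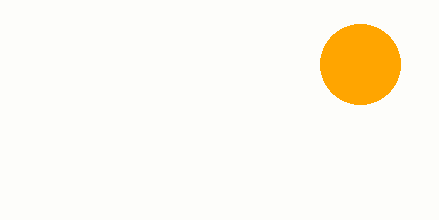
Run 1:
cx = 360, cy = 64, r = 40, fill = 'orange'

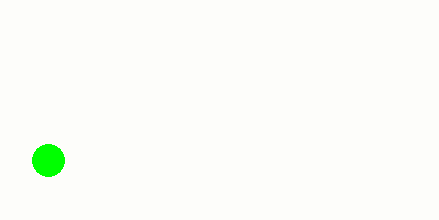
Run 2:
cx = 48, cy = 160, r = 16, fill = 'lime'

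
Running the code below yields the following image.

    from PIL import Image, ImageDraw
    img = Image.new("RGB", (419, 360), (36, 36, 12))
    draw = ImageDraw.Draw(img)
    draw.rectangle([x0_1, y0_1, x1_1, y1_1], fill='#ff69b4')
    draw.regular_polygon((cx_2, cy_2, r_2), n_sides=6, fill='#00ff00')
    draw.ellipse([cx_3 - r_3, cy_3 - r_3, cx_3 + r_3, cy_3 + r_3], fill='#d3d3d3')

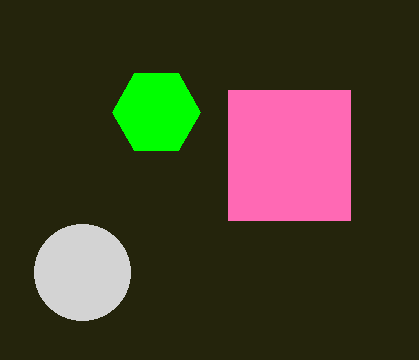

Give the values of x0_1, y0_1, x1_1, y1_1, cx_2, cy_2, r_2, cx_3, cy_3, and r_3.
x0_1 = 228; y0_1 = 90; x1_1 = 350; y1_1 = 220; cx_2 = 156; cy_2 = 112; r_2 = 44; cx_3 = 82; cy_3 = 272; r_3 = 48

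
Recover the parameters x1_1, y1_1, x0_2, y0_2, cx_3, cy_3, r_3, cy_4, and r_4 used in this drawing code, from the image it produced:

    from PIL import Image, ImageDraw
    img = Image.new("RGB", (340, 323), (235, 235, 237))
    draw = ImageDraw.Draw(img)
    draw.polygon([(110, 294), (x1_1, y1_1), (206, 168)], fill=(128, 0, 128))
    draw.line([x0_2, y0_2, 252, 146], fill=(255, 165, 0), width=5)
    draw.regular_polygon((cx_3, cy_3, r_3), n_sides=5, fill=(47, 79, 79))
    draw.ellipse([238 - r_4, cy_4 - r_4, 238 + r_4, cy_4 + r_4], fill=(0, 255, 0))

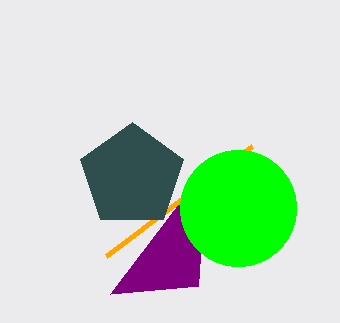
x1_1 = 198
y1_1 = 286
x0_2 = 106
y0_2 = 256
cx_3 = 132
cy_3 = 176
r_3 = 54
cy_4 = 208
r_4 = 58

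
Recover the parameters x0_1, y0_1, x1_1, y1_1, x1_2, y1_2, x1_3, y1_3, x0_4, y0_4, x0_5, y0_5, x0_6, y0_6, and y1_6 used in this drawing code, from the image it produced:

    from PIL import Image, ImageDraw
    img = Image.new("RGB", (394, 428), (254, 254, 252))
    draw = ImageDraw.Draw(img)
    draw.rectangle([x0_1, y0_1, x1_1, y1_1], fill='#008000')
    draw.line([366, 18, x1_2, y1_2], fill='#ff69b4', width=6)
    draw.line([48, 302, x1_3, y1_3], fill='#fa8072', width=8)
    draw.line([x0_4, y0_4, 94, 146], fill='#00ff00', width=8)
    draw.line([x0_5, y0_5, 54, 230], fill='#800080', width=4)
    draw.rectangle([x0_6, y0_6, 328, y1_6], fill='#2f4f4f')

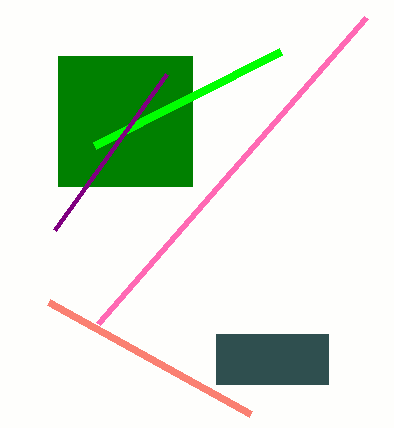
x0_1 = 58; y0_1 = 56; x1_1 = 192; y1_1 = 186; x1_2 = 98; y1_2 = 324; x1_3 = 250; y1_3 = 414; x0_4 = 280; y0_4 = 52; x0_5 = 166; y0_5 = 74; x0_6 = 216; y0_6 = 334; y1_6 = 384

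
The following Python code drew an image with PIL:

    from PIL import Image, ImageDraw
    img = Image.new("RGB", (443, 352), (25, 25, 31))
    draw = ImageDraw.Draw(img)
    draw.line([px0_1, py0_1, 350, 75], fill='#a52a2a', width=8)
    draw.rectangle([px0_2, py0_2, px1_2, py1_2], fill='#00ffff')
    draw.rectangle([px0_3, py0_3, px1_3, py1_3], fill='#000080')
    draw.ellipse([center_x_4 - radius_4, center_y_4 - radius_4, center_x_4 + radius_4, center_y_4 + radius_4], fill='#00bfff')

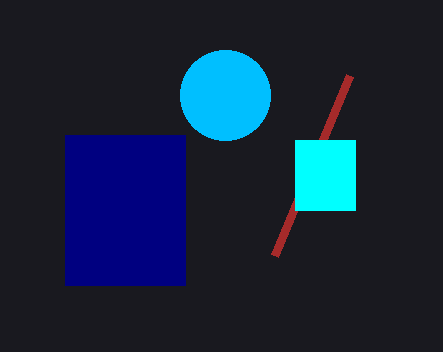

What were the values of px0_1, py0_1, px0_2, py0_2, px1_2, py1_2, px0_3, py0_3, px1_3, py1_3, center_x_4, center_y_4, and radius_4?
px0_1 = 275, py0_1 = 255, px0_2 = 295, py0_2 = 140, px1_2 = 355, py1_2 = 210, px0_3 = 65, py0_3 = 135, px1_3 = 185, py1_3 = 285, center_x_4 = 225, center_y_4 = 95, radius_4 = 45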